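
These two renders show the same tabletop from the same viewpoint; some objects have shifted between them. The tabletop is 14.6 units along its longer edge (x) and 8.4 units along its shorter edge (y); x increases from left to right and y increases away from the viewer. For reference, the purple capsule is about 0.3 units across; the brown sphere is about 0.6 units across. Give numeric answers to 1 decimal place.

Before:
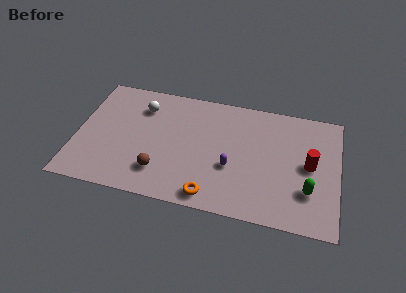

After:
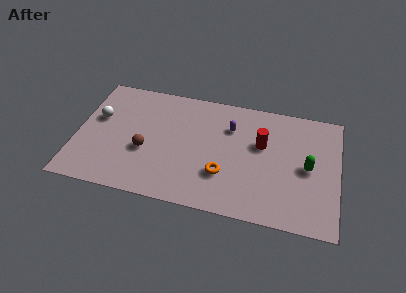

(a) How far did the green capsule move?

1.6

The green capsule was near (13.0, 2.5) before and (12.9, 4.1) after, so it travelled √(0.1² + 1.6²) ≈ 1.6 units.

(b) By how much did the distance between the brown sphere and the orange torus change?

+1.4

The distance was about 3.1 in the first image and 4.5 in the second, so they moved 1.4 units further apart.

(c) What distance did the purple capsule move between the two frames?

2.8

The purple capsule was near (8.7, 3.2) before and (8.5, 6.0) after, so it travelled √(0.2² + 2.8²) ≈ 2.8 units.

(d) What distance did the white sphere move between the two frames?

2.7

The white sphere moved from about (3.5, 6.4) to (1.1, 5.1), a distance of √(2.4² + 1.3²) ≈ 2.7.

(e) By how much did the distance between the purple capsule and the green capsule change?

+0.4

Before: roughly 4.4 units apart; after: 4.8. That's 0.4 units further apart.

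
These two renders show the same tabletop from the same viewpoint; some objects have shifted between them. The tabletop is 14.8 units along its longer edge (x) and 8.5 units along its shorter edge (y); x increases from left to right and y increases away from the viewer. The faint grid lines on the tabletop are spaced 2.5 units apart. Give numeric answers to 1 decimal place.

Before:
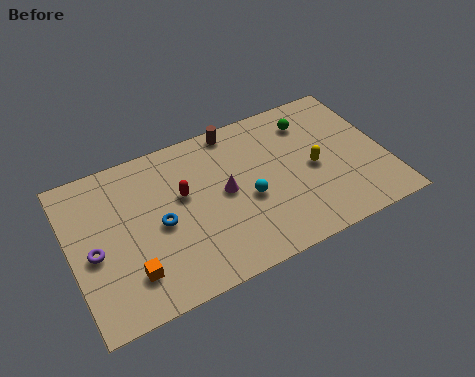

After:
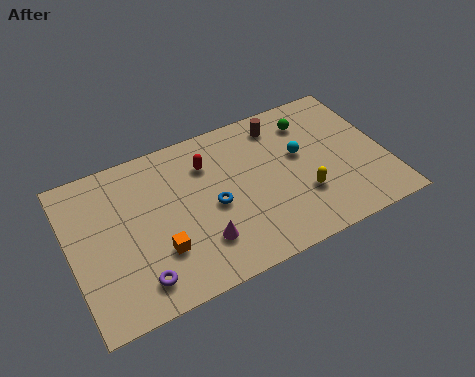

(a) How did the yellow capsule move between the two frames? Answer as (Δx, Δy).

(-0.7, -1.3)

The yellow capsule was at about (11.4, 4.0) and moved to about (10.7, 2.7).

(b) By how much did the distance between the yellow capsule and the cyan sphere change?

-0.9

They were about 3.2 units apart before and 2.3 after — 0.9 units closer together.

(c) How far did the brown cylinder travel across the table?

2.2

The brown cylinder was near (8.1, 7.7) before and (10.2, 7.1) after, so it travelled √(2.1² + 0.6²) ≈ 2.2 units.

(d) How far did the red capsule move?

1.8

From (5.3, 5.1) to (6.6, 6.3), the red capsule covered √(1.3² + 1.2²) ≈ 1.8 units.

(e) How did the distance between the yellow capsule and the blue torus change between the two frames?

-3.0

Before: roughly 7.3 units apart; after: 4.3. That's 3.0 units closer together.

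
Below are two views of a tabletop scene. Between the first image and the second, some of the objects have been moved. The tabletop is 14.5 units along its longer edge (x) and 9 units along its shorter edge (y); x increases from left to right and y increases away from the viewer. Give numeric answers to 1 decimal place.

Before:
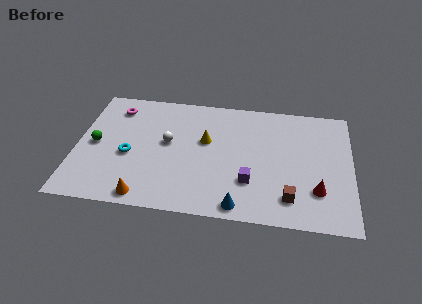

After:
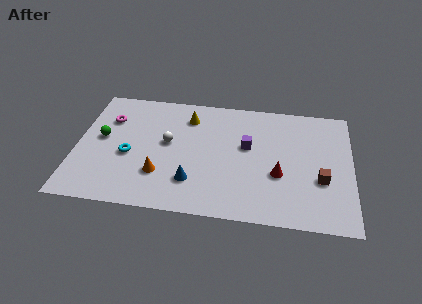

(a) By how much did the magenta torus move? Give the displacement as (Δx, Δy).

(-0.3, -0.9)

From the two frames, the magenta torus sits at roughly (1.9, 7.3) before and (1.6, 6.4) after.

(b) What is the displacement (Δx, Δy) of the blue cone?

(-2.5, 1.4)

The blue cone was at about (8.7, 0.9) and moved to about (6.2, 2.3).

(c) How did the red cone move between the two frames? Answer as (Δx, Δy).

(-2.0, 0.9)

The red cone started near (12.7, 2.5) and ended near (10.7, 3.4).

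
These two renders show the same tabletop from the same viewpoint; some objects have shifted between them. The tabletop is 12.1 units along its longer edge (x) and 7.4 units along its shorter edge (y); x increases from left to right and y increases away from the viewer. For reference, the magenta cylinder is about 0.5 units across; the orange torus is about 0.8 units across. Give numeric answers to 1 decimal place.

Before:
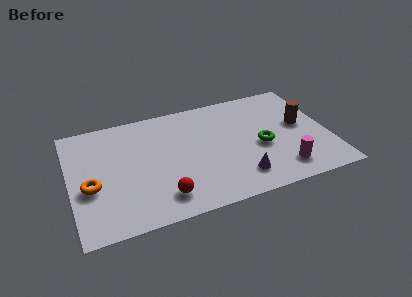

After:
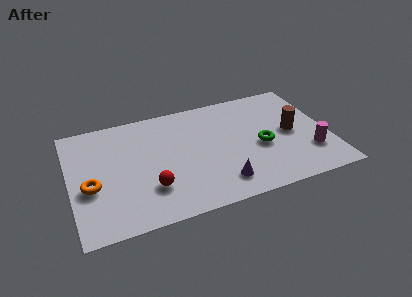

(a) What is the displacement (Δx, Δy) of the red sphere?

(-0.5, 0.7)

The red sphere started near (4.1, 1.4) and ended near (3.6, 2.1).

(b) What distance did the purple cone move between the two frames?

0.9

From (7.7, 1.5) to (6.8, 1.4), the purple cone covered √(0.9² + 0.1²) ≈ 0.9 units.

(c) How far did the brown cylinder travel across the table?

0.6

The brown cylinder moved from about (10.9, 4.1) to (10.4, 3.7), a distance of √(0.5² + 0.4²) ≈ 0.6.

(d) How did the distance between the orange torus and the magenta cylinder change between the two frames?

+1.3

They were about 8.9 units apart before and 10.2 after — 1.3 units further apart.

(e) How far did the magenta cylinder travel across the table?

1.6

The magenta cylinder was near (9.7, 1.4) before and (11.1, 2.1) after, so it travelled √(1.4² + 0.7²) ≈ 1.6 units.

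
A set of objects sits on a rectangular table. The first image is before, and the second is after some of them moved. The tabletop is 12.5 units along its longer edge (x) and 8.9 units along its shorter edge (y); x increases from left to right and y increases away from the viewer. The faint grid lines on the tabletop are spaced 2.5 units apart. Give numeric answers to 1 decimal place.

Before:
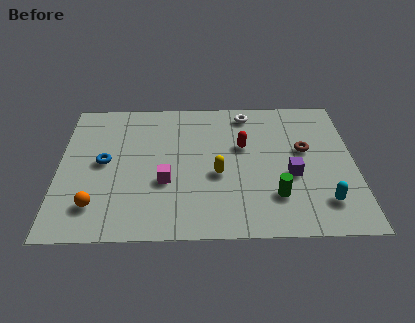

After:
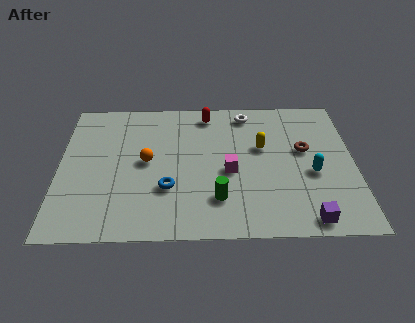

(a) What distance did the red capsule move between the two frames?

2.7

The red capsule was near (7.8, 5.5) before and (6.3, 7.7) after, so it travelled √(1.5² + 2.2²) ≈ 2.7 units.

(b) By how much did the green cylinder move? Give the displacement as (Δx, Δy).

(-2.4, -0.1)

The green cylinder started near (9.1, 2.3) and ended near (6.7, 2.2).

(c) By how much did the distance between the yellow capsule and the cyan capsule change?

-2.1

They were about 4.8 units apart before and 2.7 after — 2.1 units closer together.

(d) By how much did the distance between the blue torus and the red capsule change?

-0.9

They were about 6.0 units apart before and 5.1 after — 0.9 units closer together.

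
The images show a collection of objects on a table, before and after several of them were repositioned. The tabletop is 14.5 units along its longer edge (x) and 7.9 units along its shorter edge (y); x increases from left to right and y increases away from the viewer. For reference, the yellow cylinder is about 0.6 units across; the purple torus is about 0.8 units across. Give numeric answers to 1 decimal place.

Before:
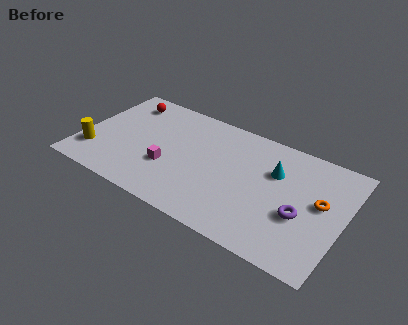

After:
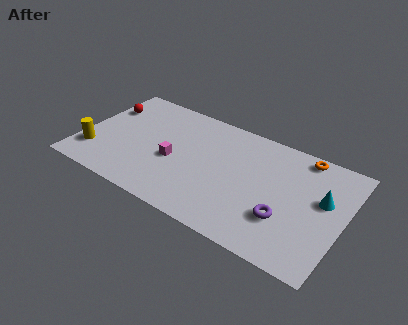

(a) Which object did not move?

the yellow cylinder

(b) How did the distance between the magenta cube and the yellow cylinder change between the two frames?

+0.3

The distance was about 4.2 in the first image and 4.5 in the second, so they moved 0.3 units further apart.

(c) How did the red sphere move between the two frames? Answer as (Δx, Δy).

(-1.0, -0.9)

The red sphere started near (1.9, 6.5) and ended near (0.9, 5.6).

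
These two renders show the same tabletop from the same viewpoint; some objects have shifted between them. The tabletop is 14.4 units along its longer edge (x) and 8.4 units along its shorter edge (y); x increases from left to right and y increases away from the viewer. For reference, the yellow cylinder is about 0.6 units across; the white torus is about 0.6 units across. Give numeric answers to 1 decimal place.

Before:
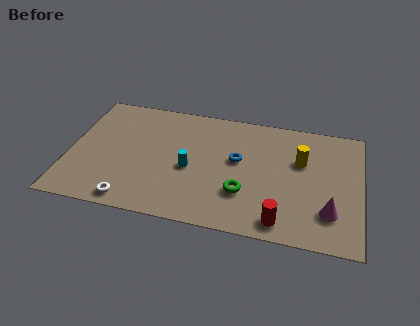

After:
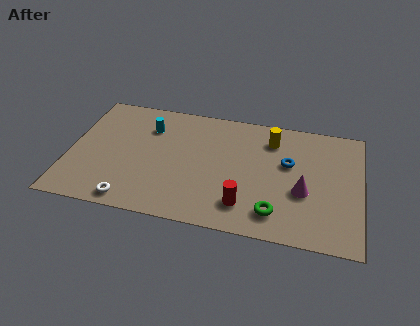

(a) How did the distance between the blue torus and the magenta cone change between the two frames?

-3.3

Before: roughly 5.3 units apart; after: 2.0. That's 3.3 units closer together.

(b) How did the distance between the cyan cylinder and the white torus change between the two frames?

+1.4

The distance was about 3.9 in the first image and 5.3 in the second, so they moved 1.4 units further apart.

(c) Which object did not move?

the white torus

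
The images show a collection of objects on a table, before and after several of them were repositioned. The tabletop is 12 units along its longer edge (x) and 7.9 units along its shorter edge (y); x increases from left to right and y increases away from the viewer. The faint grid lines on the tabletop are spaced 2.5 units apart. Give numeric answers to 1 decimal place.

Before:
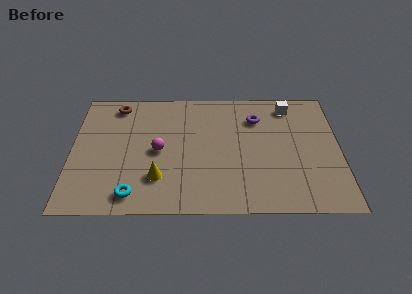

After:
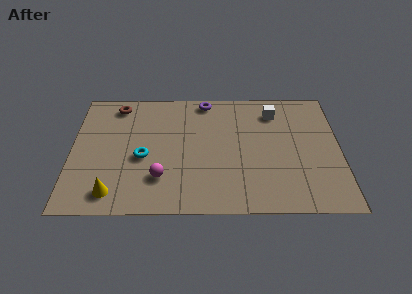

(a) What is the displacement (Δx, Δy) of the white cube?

(-0.7, -0.4)

The white cube was at about (9.8, 6.7) and moved to about (9.1, 6.3).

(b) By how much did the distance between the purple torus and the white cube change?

+1.5

Before: roughly 1.7 units apart; after: 3.2. That's 1.5 units further apart.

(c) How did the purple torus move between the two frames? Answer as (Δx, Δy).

(-2.3, 1.2)

From the two frames, the purple torus sits at roughly (8.3, 5.9) before and (6.0, 7.1) after.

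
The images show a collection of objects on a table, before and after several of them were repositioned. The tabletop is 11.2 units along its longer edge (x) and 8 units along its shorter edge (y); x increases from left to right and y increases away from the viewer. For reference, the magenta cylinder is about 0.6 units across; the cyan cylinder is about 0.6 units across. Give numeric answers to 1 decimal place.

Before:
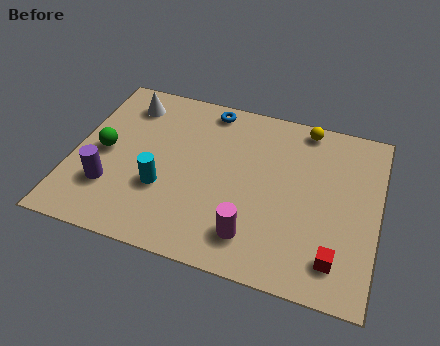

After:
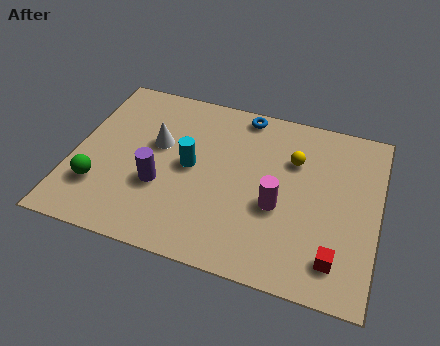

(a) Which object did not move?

the red cube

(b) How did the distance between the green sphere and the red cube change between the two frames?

-0.3

They were about 9.0 units apart before and 8.7 after — 0.3 units closer together.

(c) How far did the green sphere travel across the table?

1.7

The green sphere was near (1.1, 3.9) before and (1.1, 2.2) after, so it travelled √(0.0² + 1.7²) ≈ 1.7 units.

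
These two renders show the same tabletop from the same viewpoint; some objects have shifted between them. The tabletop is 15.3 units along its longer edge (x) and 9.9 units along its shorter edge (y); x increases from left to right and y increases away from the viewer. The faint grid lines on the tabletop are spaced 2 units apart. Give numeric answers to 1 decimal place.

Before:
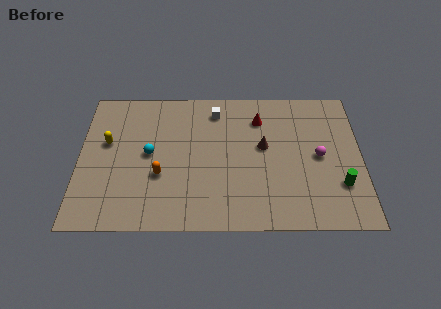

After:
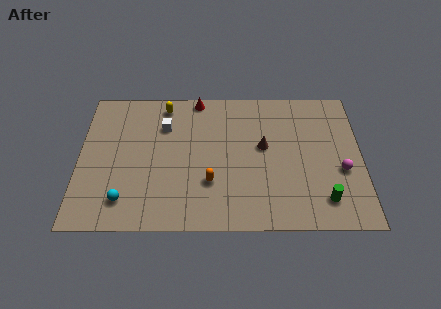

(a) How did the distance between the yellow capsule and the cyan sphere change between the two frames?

+4.6

They were about 2.4 units apart before and 7.0 after — 4.6 units further apart.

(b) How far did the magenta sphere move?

1.6

From (13.0, 4.9) to (14.2, 3.9), the magenta sphere covered √(1.2² + 1.0²) ≈ 1.6 units.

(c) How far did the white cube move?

3.0

The white cube was near (7.4, 8.2) before and (4.6, 7.1) after, so it travelled √(2.8² + 1.1²) ≈ 3.0 units.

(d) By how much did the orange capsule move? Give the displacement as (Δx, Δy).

(2.7, -0.5)

The orange capsule was at about (4.4, 3.6) and moved to about (7.1, 3.1).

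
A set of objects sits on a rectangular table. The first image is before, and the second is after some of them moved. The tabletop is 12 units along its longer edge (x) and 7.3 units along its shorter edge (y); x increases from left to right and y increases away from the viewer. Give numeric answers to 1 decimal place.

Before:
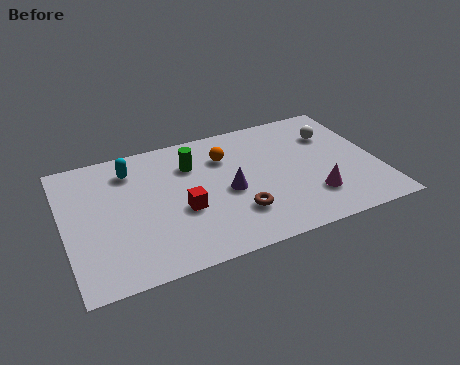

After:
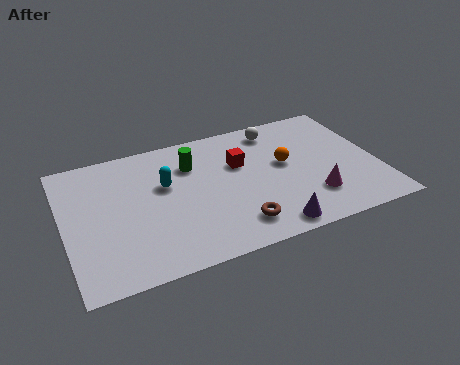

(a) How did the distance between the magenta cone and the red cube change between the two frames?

-1.2

Before: roughly 5.0 units apart; after: 3.8. That's 1.2 units closer together.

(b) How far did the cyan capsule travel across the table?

1.8

The cyan capsule was near (2.7, 5.8) before and (3.9, 4.5) after, so it travelled √(1.2² + 1.3²) ≈ 1.8 units.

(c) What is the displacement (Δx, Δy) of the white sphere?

(-2.1, 1.0)

The white sphere started near (10.5, 5.2) and ended near (8.4, 6.2).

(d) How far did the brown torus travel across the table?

0.6

The brown torus was near (6.4, 2.0) before and (6.3, 1.4) after, so it travelled √(0.1² + 0.6²) ≈ 0.6 units.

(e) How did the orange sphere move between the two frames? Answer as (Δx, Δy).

(2.2, -1.2)

The orange sphere was at about (6.3, 5.3) and moved to about (8.5, 4.1).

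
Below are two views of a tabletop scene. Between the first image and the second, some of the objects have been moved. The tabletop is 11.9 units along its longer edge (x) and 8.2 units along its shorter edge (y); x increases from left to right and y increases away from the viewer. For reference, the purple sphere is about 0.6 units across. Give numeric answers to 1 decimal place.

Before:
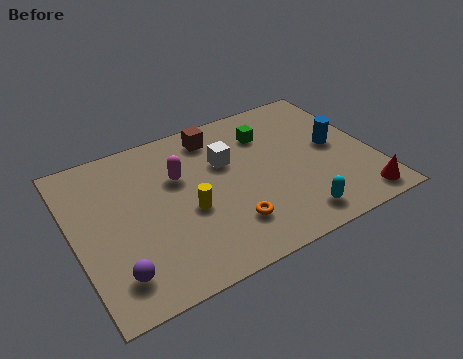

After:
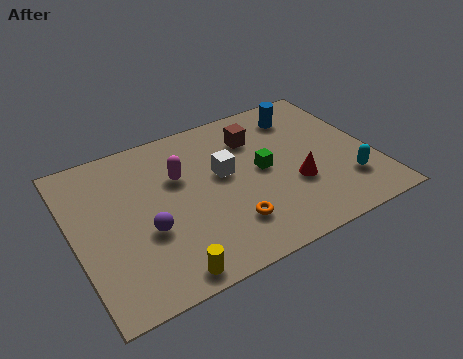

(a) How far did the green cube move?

2.0

The green cube was near (8.0, 6.1) before and (7.5, 4.2) after, so it travelled √(0.5² + 1.9²) ≈ 2.0 units.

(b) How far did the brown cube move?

1.7

The brown cube was near (6.0, 6.9) before and (7.5, 6.1) after, so it travelled √(1.5² + 0.8²) ≈ 1.7 units.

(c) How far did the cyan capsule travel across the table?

2.5

From (8.3, 1.2) to (10.6, 2.1), the cyan capsule covered √(2.3² + 0.9²) ≈ 2.5 units.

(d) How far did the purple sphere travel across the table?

2.1

From (1.3, 1.6) to (2.7, 3.1), the purple sphere covered √(1.4² + 1.5²) ≈ 2.1 units.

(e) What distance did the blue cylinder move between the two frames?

2.5

The blue cylinder was near (10.5, 4.3) before and (9.5, 6.6) after, so it travelled √(1.0² + 2.3²) ≈ 2.5 units.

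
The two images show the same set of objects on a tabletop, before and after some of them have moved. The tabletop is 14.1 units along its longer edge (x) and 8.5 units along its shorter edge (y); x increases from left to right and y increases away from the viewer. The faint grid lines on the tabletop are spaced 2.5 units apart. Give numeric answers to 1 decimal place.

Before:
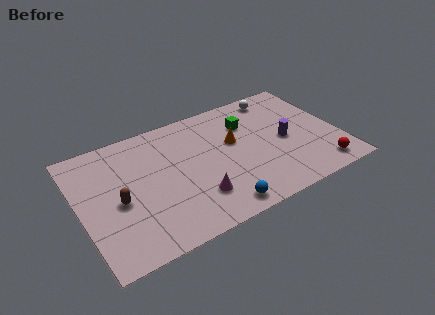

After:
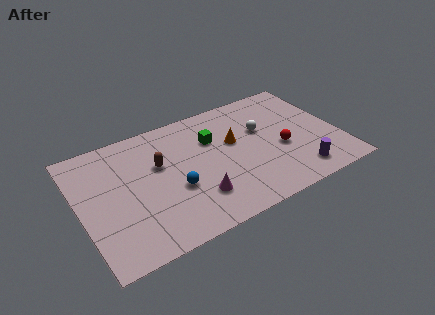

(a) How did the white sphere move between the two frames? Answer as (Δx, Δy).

(-1.2, -2.1)

From the two frames, the white sphere sits at roughly (11.3, 7.4) before and (10.1, 5.3) after.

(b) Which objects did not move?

the magenta cone and the orange cone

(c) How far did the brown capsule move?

2.8

The brown capsule moved from about (2.0, 3.8) to (4.4, 5.3), a distance of √(2.4² + 1.5²) ≈ 2.8.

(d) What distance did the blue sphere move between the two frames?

3.0

The blue sphere moved from about (7.0, 1.0) to (5.0, 3.3), a distance of √(2.0² + 2.3²) ≈ 3.0.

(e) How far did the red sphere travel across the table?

2.9

The red sphere was near (12.7, 1.2) before and (10.9, 3.5) after, so it travelled √(1.8² + 2.3²) ≈ 2.9 units.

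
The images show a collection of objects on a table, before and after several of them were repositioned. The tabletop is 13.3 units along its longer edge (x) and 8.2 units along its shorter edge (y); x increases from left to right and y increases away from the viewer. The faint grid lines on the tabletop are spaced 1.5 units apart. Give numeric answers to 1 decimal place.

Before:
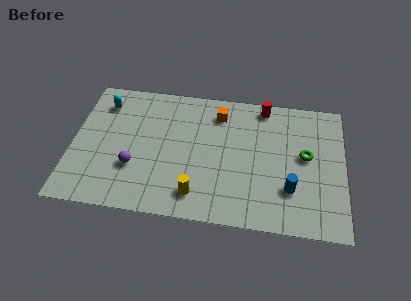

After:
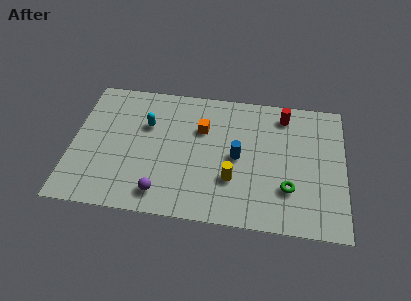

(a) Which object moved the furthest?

the blue cylinder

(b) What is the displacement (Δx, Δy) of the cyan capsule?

(2.2, -1.1)

The cyan capsule started near (1.4, 6.5) and ended near (3.6, 5.4).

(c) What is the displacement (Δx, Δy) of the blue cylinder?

(-2.6, 1.6)

From the two frames, the blue cylinder sits at roughly (10.7, 2.4) before and (8.1, 4.0) after.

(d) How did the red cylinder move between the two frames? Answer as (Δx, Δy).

(1.0, -0.4)

From the two frames, the red cylinder sits at roughly (9.3, 7.3) before and (10.3, 6.9) after.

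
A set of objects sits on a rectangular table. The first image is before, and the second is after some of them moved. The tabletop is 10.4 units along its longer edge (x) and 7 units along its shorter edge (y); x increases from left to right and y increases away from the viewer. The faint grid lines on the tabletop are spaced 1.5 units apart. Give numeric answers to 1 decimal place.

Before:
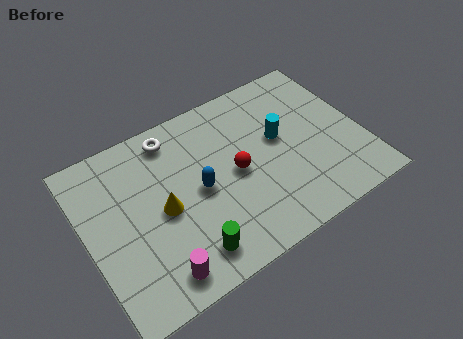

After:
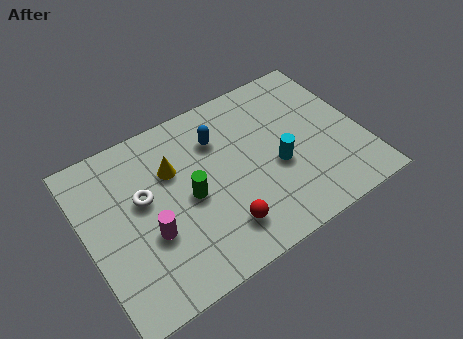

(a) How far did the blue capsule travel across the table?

2.0

The blue capsule was near (4.2, 3.4) before and (5.2, 5.1) after, so it travelled √(1.0² + 1.7²) ≈ 2.0 units.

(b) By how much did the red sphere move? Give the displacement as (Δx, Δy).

(-0.9, -1.9)

From the two frames, the red sphere sits at roughly (5.6, 3.4) before and (4.7, 1.5) after.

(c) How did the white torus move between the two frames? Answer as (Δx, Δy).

(-1.4, -1.9)

The white torus started near (3.6, 6.0) and ended near (2.2, 4.1).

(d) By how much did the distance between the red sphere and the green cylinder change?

-1.1

The distance was about 3.1 in the first image and 2.0 in the second, so they moved 1.1 units closer together.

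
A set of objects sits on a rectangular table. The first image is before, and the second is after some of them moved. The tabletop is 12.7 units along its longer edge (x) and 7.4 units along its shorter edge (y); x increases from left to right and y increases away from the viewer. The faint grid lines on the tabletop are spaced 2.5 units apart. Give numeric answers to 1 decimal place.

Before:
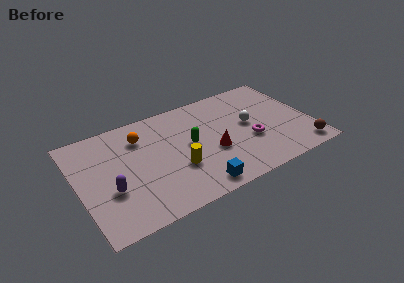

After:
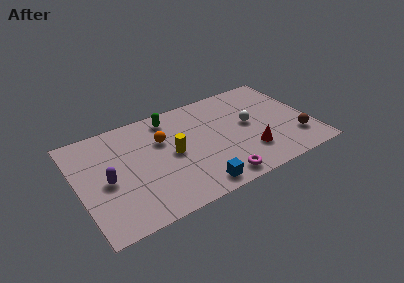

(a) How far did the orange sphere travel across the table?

1.3

The orange sphere was near (3.6, 5.6) before and (4.7, 4.9) after, so it travelled √(1.1² + 0.7²) ≈ 1.3 units.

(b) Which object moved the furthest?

the magenta torus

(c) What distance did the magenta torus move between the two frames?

2.8

The magenta torus was near (9.3, 2.8) before and (7.2, 0.9) after, so it travelled √(2.1² + 1.9²) ≈ 2.8 units.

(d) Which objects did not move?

the blue cube and the white sphere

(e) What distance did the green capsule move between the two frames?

2.5

The green capsule moved from about (6.1, 3.9) to (5.3, 6.3), a distance of √(0.8² + 2.4²) ≈ 2.5.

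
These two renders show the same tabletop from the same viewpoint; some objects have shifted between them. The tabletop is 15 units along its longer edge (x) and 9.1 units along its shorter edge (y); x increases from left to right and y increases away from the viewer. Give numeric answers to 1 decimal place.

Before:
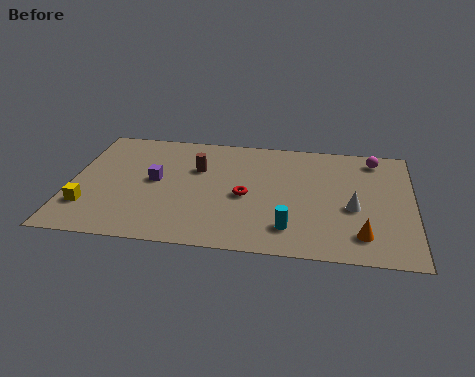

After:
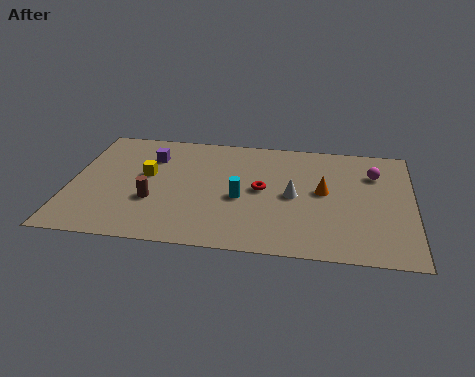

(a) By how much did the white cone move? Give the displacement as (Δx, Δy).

(-2.6, 0.6)

From the two frames, the white cone sits at roughly (12.4, 3.8) before and (9.8, 4.4) after.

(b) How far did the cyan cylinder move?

3.0

The cyan cylinder moved from about (9.7, 1.9) to (7.5, 3.9), a distance of √(2.2² + 2.0²) ≈ 3.0.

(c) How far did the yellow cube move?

3.7

The yellow cube was near (0.9, 2.4) before and (3.3, 5.2) after, so it travelled √(2.4² + 2.8²) ≈ 3.7 units.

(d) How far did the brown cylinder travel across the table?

3.3

The brown cylinder moved from about (5.5, 6.0) to (3.7, 3.2), a distance of √(1.8² + 2.8²) ≈ 3.3.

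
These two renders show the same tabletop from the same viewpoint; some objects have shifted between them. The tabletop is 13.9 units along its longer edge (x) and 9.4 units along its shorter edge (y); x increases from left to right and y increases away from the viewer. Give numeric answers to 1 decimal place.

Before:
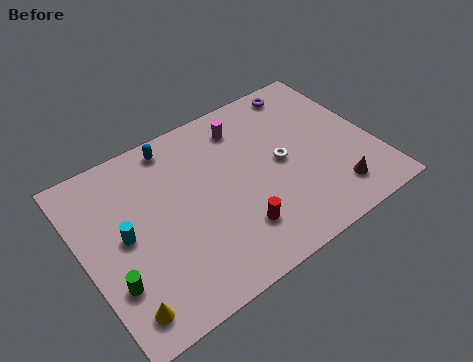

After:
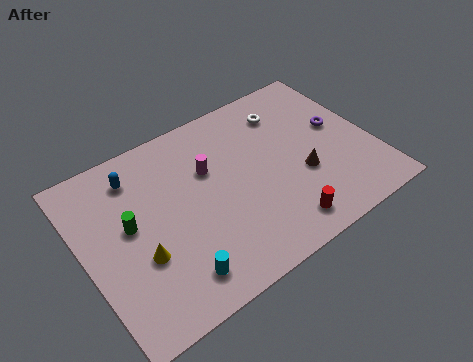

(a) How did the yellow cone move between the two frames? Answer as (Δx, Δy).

(1.2, 2.0)

The yellow cone started near (1.2, 1.4) and ended near (2.4, 3.4).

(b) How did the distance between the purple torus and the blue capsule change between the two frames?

+3.4

The distance was about 6.5 in the first image and 9.9 in the second, so they moved 3.4 units further apart.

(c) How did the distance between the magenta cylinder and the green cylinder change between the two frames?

-4.6

Before: roughly 8.7 units apart; after: 4.1. That's 4.6 units closer together.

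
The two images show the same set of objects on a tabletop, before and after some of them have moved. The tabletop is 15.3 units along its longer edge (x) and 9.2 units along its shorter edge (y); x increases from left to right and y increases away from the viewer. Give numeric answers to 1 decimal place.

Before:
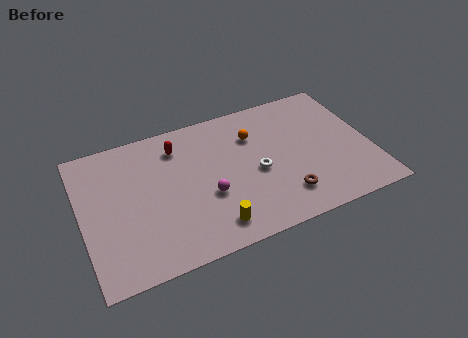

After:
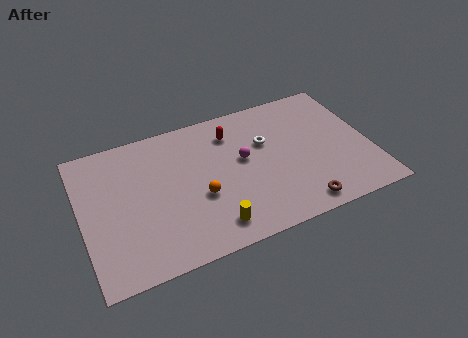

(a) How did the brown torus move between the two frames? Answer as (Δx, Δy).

(0.7, -0.9)

The brown torus was at about (10.4, 2.0) and moved to about (11.1, 1.1).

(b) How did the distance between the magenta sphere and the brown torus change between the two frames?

+0.6

They were about 4.2 units apart before and 4.8 after — 0.6 units further apart.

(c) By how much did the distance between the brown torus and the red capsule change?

-0.6

The distance was about 7.4 in the first image and 6.8 in the second, so they moved 0.6 units closer together.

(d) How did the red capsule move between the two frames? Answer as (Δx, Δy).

(2.9, -0.1)

From the two frames, the red capsule sits at roughly (5.3, 7.3) before and (8.2, 7.2) after.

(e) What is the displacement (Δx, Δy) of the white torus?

(0.7, 1.8)

The white torus was at about (9.2, 4.1) and moved to about (9.9, 5.9).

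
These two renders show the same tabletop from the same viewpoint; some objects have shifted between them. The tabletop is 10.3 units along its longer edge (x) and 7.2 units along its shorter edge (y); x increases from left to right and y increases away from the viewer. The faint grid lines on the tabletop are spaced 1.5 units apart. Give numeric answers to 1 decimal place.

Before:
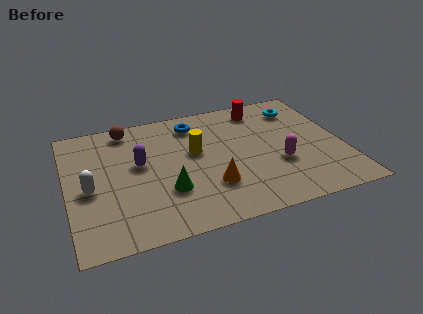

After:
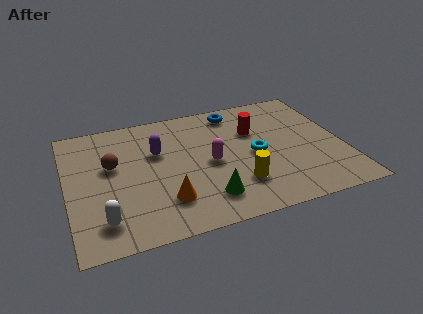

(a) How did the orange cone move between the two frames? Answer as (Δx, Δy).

(-1.7, -0.3)

The orange cone started near (5.2, 2.1) and ended near (3.5, 1.8).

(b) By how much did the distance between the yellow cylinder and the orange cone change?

+0.6

They were about 2.1 units apart before and 2.7 after — 0.6 units further apart.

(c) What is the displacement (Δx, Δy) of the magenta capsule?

(-2.5, 0.8)

The magenta capsule was at about (7.8, 2.6) and moved to about (5.3, 3.4).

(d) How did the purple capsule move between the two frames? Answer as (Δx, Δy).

(0.7, 0.5)

From the two frames, the purple capsule sits at roughly (2.7, 4.1) before and (3.4, 4.6) after.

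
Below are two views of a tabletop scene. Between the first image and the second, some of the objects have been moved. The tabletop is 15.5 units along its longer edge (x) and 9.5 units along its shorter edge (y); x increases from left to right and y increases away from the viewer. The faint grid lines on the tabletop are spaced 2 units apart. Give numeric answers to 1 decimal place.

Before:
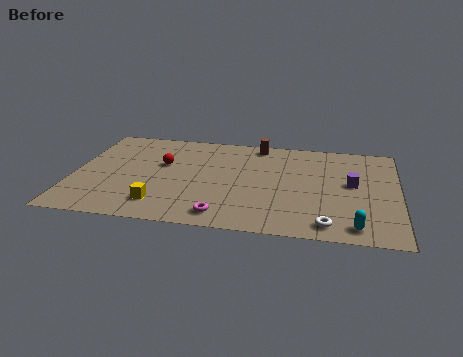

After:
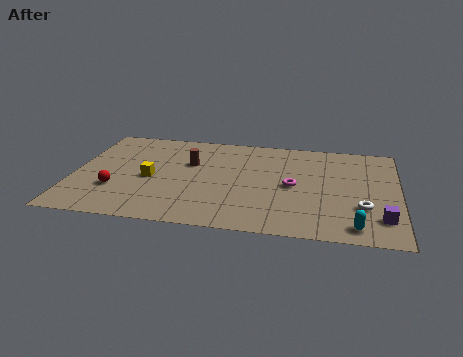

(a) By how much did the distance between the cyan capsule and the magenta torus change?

-1.7

They were about 6.2 units apart before and 4.5 after — 1.7 units closer together.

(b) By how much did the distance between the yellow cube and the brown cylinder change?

-5.4

Before: roughly 7.9 units apart; after: 2.5. That's 5.4 units closer together.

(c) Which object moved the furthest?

the magenta torus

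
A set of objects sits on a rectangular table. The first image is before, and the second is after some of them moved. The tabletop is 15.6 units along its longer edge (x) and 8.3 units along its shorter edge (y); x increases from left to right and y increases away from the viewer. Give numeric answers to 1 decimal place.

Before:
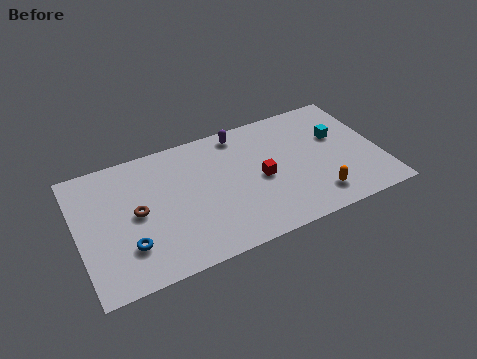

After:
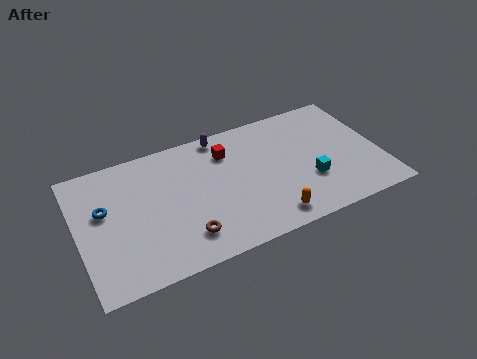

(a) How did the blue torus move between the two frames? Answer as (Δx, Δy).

(-1.0, 2.7)

The blue torus was at about (2.4, 2.3) and moved to about (1.4, 5.0).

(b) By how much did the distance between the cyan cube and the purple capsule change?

+0.9

Before: roughly 5.3 units apart; after: 6.2. That's 0.9 units further apart.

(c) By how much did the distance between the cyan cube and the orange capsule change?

-1.1

The distance was about 3.9 in the first image and 2.8 in the second, so they moved 1.1 units closer together.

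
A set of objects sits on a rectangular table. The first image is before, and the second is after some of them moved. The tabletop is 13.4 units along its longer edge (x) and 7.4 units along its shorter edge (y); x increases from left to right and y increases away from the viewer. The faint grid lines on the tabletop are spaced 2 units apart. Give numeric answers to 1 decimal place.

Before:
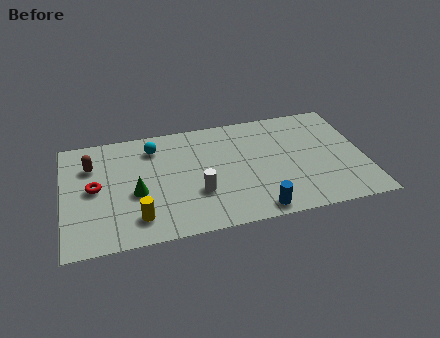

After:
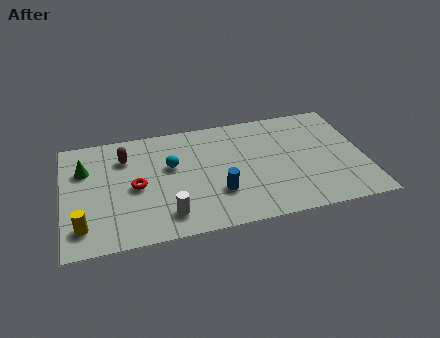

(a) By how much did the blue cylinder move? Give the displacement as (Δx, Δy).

(-1.6, 1.5)

The blue cylinder was at about (8.4, 0.8) and moved to about (6.8, 2.3).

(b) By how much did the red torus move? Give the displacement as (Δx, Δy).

(1.8, -0.3)

The red torus started near (1.4, 3.8) and ended near (3.2, 3.5).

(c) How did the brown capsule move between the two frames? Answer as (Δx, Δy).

(1.5, 0.2)

The brown capsule was at about (1.3, 5.3) and moved to about (2.8, 5.5).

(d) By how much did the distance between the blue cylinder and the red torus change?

-3.8

The distance was about 7.6 in the first image and 3.8 in the second, so they moved 3.8 units closer together.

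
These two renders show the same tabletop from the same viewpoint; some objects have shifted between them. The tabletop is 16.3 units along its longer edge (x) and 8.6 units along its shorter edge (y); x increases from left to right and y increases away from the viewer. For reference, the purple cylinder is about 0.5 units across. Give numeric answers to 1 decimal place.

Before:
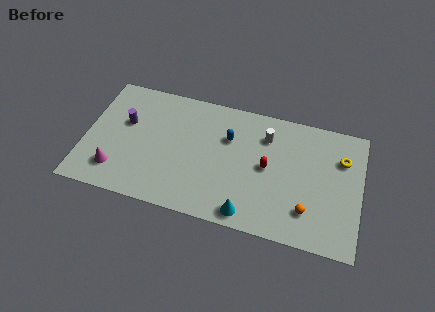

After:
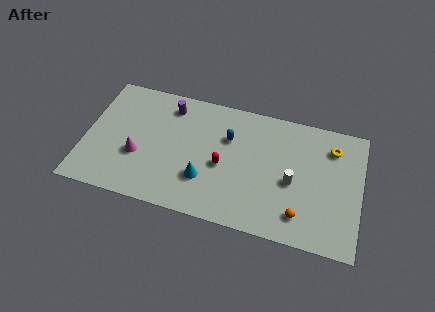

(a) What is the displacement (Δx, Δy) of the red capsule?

(-2.6, -0.6)

The red capsule started near (10.8, 4.4) and ended near (8.2, 3.8).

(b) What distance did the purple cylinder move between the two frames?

3.1

The purple cylinder was near (2.3, 5.3) before and (4.8, 7.1) after, so it travelled √(2.5² + 1.8²) ≈ 3.1 units.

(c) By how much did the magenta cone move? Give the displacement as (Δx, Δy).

(1.2, 1.3)

The magenta cone started near (2.0, 1.9) and ended near (3.2, 3.2).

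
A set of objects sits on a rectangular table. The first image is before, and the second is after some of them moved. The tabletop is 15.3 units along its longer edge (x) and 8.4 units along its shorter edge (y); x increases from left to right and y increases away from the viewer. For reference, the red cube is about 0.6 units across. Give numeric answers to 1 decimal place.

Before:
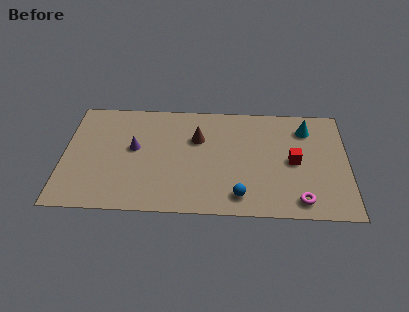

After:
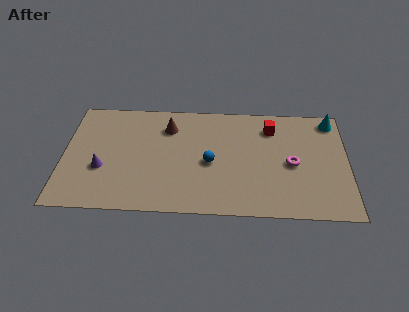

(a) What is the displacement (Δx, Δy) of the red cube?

(-1.2, 2.5)

The red cube was at about (12.4, 4.1) and moved to about (11.2, 6.6).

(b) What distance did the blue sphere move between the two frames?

2.9

The blue sphere moved from about (9.5, 1.4) to (7.9, 3.8), a distance of √(1.6² + 2.4²) ≈ 2.9.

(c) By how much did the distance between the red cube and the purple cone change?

+1.1

They were about 8.6 units apart before and 9.7 after — 1.1 units further apart.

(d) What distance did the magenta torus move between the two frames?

2.7

From (12.7, 1.2) to (12.3, 3.9), the magenta torus covered √(0.4² + 2.7²) ≈ 2.7 units.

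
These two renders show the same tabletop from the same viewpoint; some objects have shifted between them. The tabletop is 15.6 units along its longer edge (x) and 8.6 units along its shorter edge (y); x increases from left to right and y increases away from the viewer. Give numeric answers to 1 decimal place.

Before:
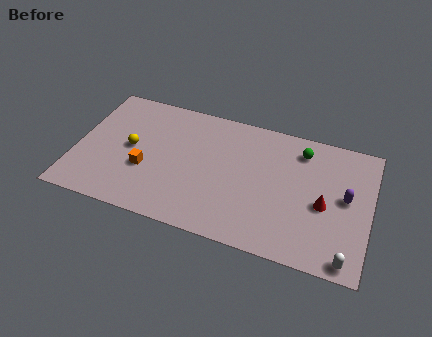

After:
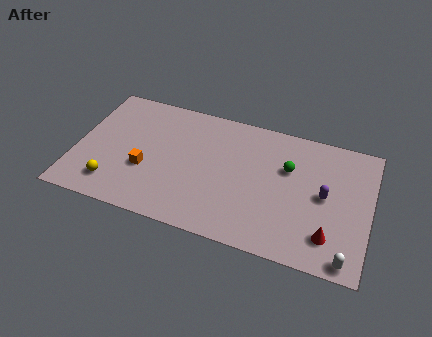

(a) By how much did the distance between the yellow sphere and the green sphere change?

+0.5

They were about 9.3 units apart before and 9.8 after — 0.5 units further apart.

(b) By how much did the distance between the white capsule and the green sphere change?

-0.9

They were about 6.8 units apart before and 5.9 after — 0.9 units closer together.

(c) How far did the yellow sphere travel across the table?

2.8

The yellow sphere was near (2.9, 4.4) before and (2.2, 1.7) after, so it travelled √(0.7² + 2.7²) ≈ 2.8 units.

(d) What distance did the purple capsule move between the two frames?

1.1

The purple capsule was near (14.3, 4.6) before and (13.2, 4.4) after, so it travelled √(1.1² + 0.2²) ≈ 1.1 units.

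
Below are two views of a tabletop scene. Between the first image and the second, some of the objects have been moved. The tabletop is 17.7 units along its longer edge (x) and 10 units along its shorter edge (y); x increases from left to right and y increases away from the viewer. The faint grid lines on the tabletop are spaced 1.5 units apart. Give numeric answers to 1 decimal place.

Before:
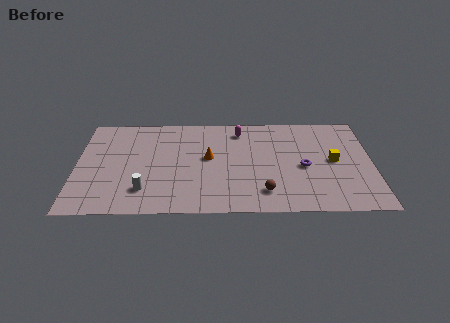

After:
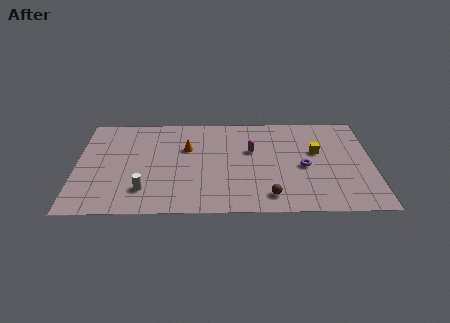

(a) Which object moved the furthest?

the magenta capsule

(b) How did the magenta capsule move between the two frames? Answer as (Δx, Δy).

(0.7, -2.1)

The magenta capsule started near (9.8, 8.3) and ended near (10.5, 6.2).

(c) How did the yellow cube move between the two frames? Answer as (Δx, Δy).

(-1.0, 0.9)

From the two frames, the yellow cube sits at roughly (15.4, 5.1) before and (14.4, 6.0) after.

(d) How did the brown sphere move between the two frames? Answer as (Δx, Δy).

(0.3, -0.4)

From the two frames, the brown sphere sits at roughly (11.2, 2.0) before and (11.5, 1.6) after.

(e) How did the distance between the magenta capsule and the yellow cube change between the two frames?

-2.5

Before: roughly 6.4 units apart; after: 3.9. That's 2.5 units closer together.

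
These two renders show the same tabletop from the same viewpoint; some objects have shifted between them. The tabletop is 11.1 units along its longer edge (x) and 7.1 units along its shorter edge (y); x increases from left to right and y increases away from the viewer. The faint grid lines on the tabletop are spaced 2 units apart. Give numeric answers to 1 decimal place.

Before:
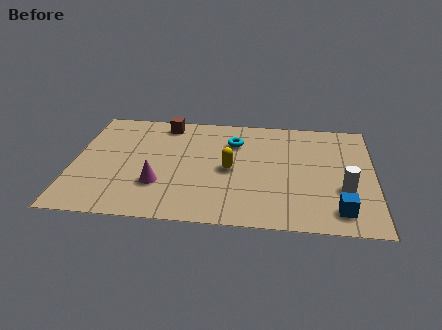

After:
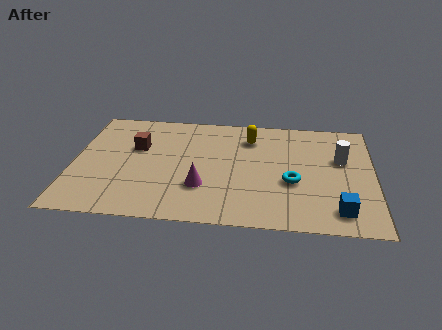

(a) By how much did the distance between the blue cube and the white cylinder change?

+1.9

The distance was about 1.3 in the first image and 3.2 in the second, so they moved 1.9 units further apart.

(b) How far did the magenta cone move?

1.6

The magenta cone was near (3.2, 2.2) before and (4.8, 2.2) after, so it travelled √(1.6² + 0.0²) ≈ 1.6 units.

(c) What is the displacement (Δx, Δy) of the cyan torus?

(2.2, -2.4)

The cyan torus started near (5.9, 5.2) and ended near (8.1, 2.8).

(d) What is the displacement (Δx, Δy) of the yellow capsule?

(0.7, 2.1)

The yellow capsule started near (5.8, 3.4) and ended near (6.5, 5.5).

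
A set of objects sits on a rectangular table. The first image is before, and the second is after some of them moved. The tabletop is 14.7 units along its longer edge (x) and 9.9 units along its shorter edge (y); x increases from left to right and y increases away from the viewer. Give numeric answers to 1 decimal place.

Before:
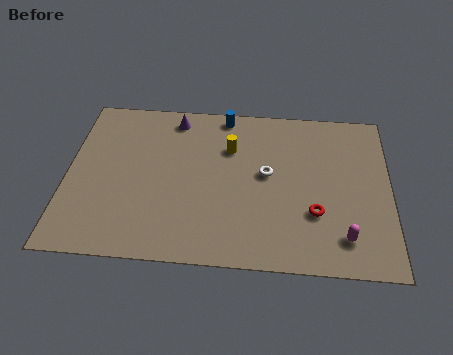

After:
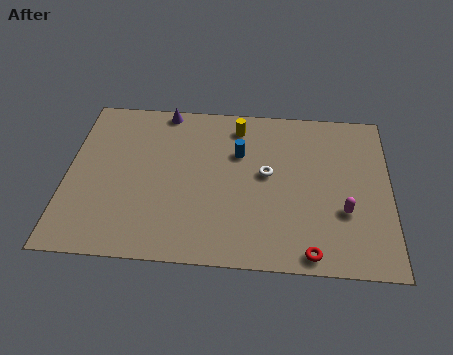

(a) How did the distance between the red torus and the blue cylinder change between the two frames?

-0.6

Before: roughly 7.2 units apart; after: 6.6. That's 0.6 units closer together.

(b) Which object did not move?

the white torus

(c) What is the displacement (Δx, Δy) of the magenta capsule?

(0.0, 1.5)

The magenta capsule started near (12.6, 1.9) and ended near (12.6, 3.4).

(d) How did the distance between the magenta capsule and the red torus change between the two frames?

+1.1

Before: roughly 1.8 units apart; after: 2.9. That's 1.1 units further apart.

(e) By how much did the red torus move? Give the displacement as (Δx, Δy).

(-0.2, -2.3)

The red torus was at about (11.3, 3.2) and moved to about (11.1, 0.9).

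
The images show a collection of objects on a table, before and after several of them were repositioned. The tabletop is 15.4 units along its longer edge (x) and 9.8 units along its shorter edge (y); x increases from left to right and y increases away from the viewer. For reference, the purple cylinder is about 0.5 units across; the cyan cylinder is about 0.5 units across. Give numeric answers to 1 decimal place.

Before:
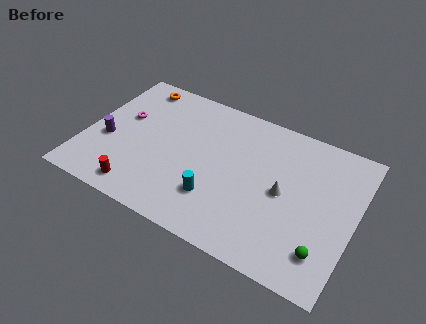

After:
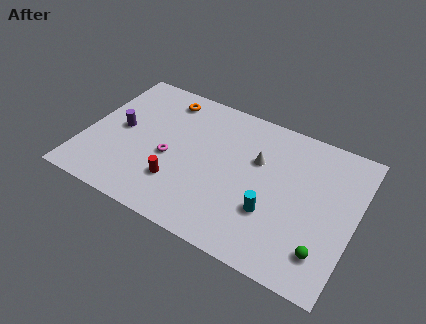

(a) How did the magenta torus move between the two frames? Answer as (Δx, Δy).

(3.0, -1.7)

From the two frames, the magenta torus sits at roughly (1.9, 5.9) before and (4.9, 4.2) after.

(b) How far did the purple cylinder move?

1.3

From (1.3, 3.9) to (1.9, 5.0), the purple cylinder covered √(0.6² + 1.1²) ≈ 1.3 units.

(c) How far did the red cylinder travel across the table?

2.4

The red cylinder was near (3.6, 1.3) before and (5.6, 2.7) after, so it travelled √(2.0² + 1.4²) ≈ 2.4 units.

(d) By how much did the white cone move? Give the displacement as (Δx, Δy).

(-1.7, 1.5)

From the two frames, the white cone sits at roughly (11.4, 4.8) before and (9.7, 6.3) after.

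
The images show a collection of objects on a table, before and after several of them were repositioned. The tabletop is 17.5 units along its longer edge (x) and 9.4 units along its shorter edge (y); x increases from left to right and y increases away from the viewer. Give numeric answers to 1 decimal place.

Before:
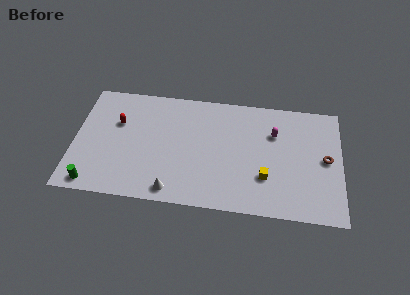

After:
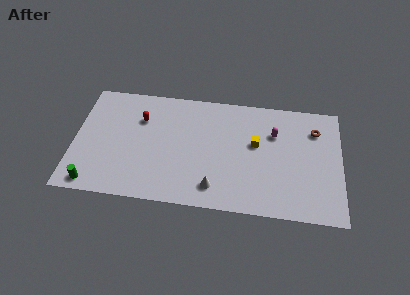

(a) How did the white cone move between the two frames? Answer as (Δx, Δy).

(2.7, 0.6)

The white cone was at about (6.6, 1.1) and moved to about (9.3, 1.7).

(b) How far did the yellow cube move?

2.7

From (12.6, 2.9) to (11.9, 5.5), the yellow cube covered √(0.7² + 2.6²) ≈ 2.7 units.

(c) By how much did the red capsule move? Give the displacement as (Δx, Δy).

(1.5, 0.5)

The red capsule started near (2.8, 6.1) and ended near (4.3, 6.6).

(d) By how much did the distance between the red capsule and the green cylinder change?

+1.0

Before: roughly 5.3 units apart; after: 6.3. That's 1.0 units further apart.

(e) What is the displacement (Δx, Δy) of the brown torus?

(-0.7, 2.3)

From the two frames, the brown torus sits at roughly (16.5, 4.8) before and (15.8, 7.1) after.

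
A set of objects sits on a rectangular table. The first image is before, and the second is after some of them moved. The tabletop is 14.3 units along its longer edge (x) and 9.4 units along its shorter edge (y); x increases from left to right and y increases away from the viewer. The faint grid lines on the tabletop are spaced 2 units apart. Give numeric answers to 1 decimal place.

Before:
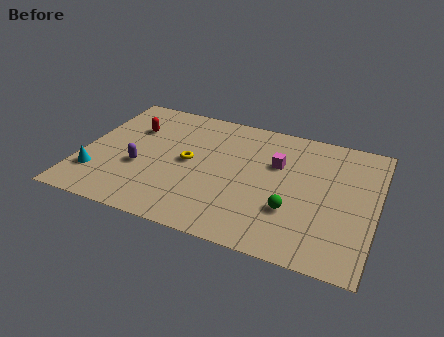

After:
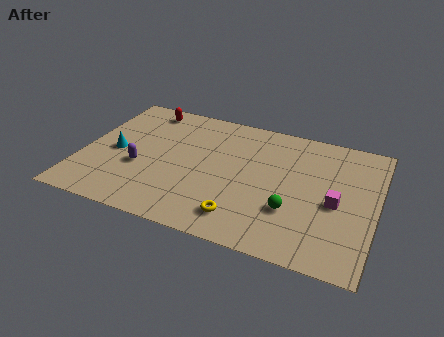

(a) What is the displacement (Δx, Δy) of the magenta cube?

(3.0, -1.9)

The magenta cube was at about (9.4, 6.1) and moved to about (12.4, 4.2).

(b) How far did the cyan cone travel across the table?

2.1

The cyan cone moved from about (0.9, 2.4) to (1.6, 4.4), a distance of √(0.7² + 2.0²) ≈ 2.1.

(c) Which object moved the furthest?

the yellow torus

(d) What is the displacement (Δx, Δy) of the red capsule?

(0.4, 1.7)

From the two frames, the red capsule sits at roughly (2.2, 6.5) before and (2.6, 8.2) after.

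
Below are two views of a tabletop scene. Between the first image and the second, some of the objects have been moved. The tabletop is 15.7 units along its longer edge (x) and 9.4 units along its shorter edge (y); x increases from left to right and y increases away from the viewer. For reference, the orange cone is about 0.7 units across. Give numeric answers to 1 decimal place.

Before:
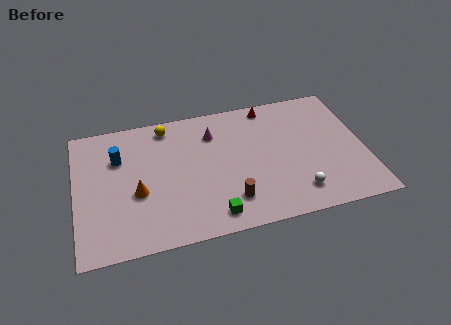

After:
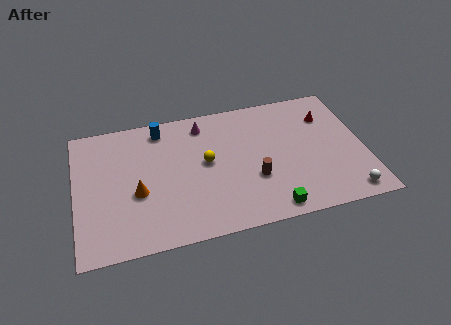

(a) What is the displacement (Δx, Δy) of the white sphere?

(2.7, -0.7)

The white sphere was at about (11.8, 1.8) and moved to about (14.5, 1.1).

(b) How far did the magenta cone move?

0.9

The magenta cone was near (7.6, 7.1) before and (7.1, 7.9) after, so it travelled √(0.5² + 0.8²) ≈ 0.9 units.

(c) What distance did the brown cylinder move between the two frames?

1.8

From (8.2, 2.1) to (9.6, 3.3), the brown cylinder covered √(1.4² + 1.2²) ≈ 1.8 units.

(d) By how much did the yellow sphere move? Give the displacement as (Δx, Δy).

(2.0, -3.1)

From the two frames, the yellow sphere sits at roughly (5.1, 8.2) before and (7.1, 5.1) after.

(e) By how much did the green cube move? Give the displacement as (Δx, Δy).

(3.1, -0.3)

The green cube was at about (7.2, 1.3) and moved to about (10.3, 1.0).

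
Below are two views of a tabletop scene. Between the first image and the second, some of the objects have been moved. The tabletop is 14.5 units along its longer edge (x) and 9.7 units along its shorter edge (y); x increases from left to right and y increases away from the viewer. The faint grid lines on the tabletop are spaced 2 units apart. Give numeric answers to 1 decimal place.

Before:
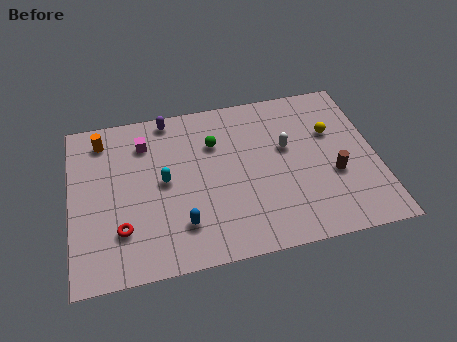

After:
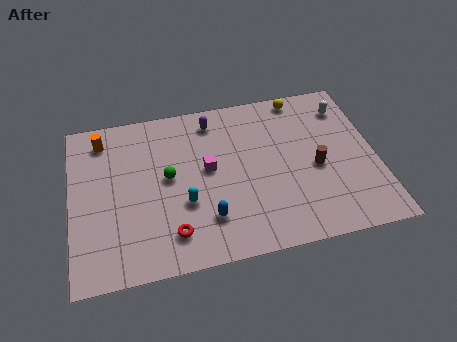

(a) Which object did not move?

the orange cylinder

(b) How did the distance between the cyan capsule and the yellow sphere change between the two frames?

-0.3

Before: roughly 8.2 units apart; after: 7.9. That's 0.3 units closer together.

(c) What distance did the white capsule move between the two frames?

3.6

From (10.3, 5.8) to (13.3, 7.7), the white capsule covered √(3.0² + 1.9²) ≈ 3.6 units.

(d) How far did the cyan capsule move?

1.7

From (4.4, 5.0) to (5.3, 3.5), the cyan capsule covered √(0.9² + 1.5²) ≈ 1.7 units.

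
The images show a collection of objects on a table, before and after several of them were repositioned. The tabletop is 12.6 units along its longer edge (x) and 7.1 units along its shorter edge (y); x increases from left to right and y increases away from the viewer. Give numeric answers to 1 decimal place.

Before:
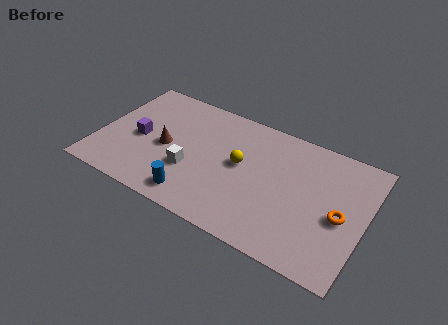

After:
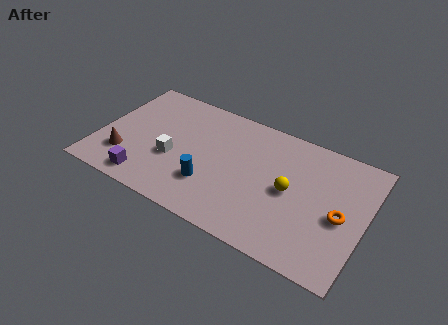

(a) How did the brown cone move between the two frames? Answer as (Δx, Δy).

(-1.8, -1.4)

The brown cone was at about (3.2, 3.3) and moved to about (1.4, 1.9).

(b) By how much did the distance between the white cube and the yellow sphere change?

+2.9

The distance was about 2.6 in the first image and 5.5 in the second, so they moved 2.9 units further apart.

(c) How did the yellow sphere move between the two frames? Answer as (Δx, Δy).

(2.4, -0.4)

The yellow sphere started near (6.7, 3.9) and ended near (9.1, 3.5).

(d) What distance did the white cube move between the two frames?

0.9

From (4.5, 2.5) to (3.6, 2.8), the white cube covered √(0.9² + 0.3²) ≈ 0.9 units.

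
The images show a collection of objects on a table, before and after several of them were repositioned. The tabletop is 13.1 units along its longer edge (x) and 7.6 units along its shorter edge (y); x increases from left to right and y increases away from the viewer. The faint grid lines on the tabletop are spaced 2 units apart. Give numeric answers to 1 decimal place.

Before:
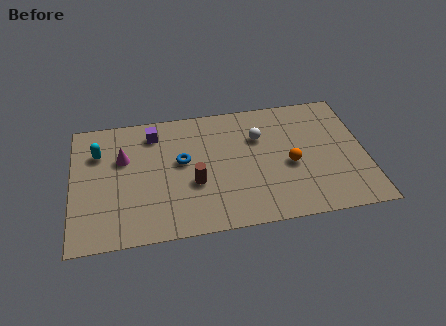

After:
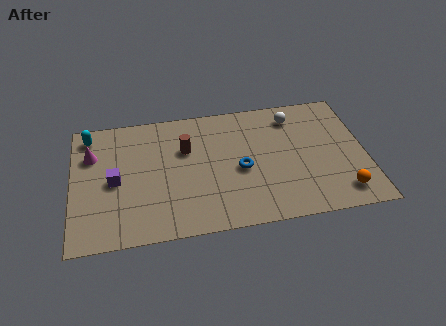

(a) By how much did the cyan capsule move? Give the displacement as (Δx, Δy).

(-0.4, 1.1)

The cyan capsule was at about (1.2, 5.4) and moved to about (0.8, 6.5).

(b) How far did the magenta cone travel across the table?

1.5

The magenta cone moved from about (2.3, 4.9) to (0.9, 5.3), a distance of √(1.4² + 0.4²) ≈ 1.5.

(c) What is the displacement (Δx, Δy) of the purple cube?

(-1.8, -2.6)

From the two frames, the purple cube sits at roughly (3.7, 6.2) before and (1.9, 3.6) after.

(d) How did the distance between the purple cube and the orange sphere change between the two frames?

+3.6

Before: roughly 6.7 units apart; after: 10.3. That's 3.6 units further apart.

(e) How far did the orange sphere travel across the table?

3.0

The orange sphere moved from about (9.7, 3.3) to (11.9, 1.3), a distance of √(2.2² + 2.0²) ≈ 3.0.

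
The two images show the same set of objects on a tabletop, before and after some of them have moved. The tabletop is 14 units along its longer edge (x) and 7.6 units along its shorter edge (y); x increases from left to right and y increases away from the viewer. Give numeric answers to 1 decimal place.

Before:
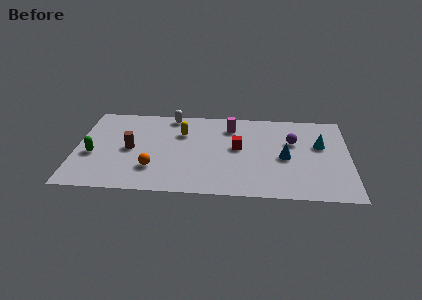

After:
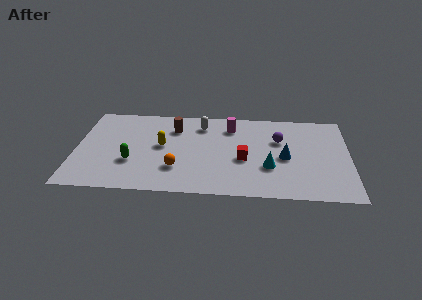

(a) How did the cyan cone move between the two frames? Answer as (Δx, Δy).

(-2.6, -2.1)

From the two frames, the cyan cone sits at roughly (12.5, 4.7) before and (9.9, 2.6) after.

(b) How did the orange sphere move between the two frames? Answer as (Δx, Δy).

(1.2, 0.1)

From the two frames, the orange sphere sits at roughly (4.0, 2.1) before and (5.2, 2.2) after.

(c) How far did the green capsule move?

2.1

From (0.9, 3.1) to (2.9, 2.6), the green capsule covered √(2.0² + 0.5²) ≈ 2.1 units.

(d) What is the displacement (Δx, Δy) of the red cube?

(0.3, -1.0)

The red cube started near (8.3, 4.2) and ended near (8.6, 3.2).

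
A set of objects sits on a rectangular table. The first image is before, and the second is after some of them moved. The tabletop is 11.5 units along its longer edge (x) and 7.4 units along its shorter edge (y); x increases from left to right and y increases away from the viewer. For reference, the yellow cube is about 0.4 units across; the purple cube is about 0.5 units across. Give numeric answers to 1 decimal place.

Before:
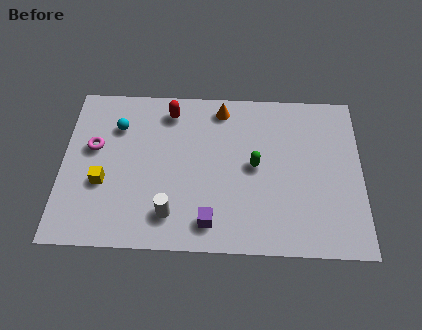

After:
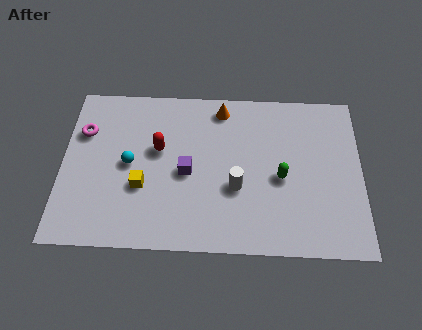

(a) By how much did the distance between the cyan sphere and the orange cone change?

+0.3

They were about 4.1 units apart before and 4.4 after — 0.3 units further apart.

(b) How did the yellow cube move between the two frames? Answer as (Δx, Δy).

(1.5, -0.1)

From the two frames, the yellow cube sits at roughly (1.6, 2.8) before and (3.1, 2.7) after.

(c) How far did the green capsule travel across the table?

1.1

From (7.4, 3.8) to (8.4, 3.3), the green capsule covered √(1.0² + 0.5²) ≈ 1.1 units.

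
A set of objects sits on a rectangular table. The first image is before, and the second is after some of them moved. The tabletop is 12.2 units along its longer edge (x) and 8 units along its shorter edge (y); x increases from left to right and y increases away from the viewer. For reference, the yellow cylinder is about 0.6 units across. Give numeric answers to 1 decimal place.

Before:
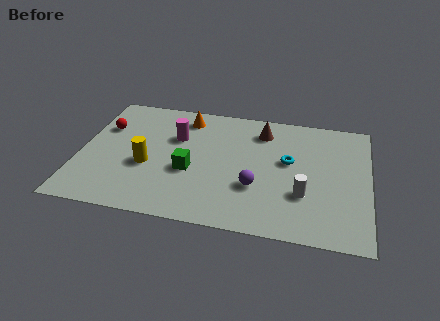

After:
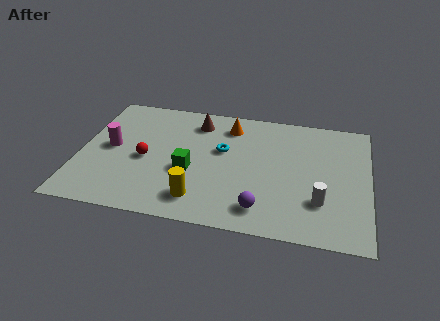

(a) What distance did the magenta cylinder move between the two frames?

3.0

From (4.0, 5.3) to (1.3, 4.1), the magenta cylinder covered √(2.7² + 1.2²) ≈ 3.0 units.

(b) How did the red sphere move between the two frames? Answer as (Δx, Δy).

(1.9, -1.8)

The red sphere started near (0.9, 5.4) and ended near (2.8, 3.6).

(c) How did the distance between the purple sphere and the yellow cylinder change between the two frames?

-2.0

They were about 4.6 units apart before and 2.6 after — 2.0 units closer together.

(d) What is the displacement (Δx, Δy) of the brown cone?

(-2.8, 0.1)

The brown cone started near (7.6, 6.4) and ended near (4.8, 6.5).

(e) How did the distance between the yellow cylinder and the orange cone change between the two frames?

+1.3

The distance was about 3.8 in the first image and 5.1 in the second, so they moved 1.3 units further apart.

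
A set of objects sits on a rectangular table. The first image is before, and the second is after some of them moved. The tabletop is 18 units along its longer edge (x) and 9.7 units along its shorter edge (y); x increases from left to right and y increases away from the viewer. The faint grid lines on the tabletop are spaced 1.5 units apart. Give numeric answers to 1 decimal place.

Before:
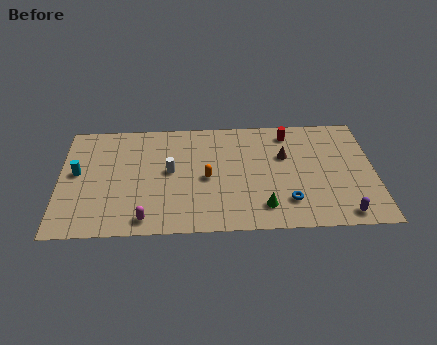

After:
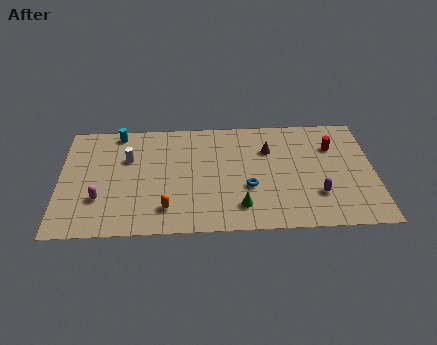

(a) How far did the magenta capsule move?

3.2

The magenta capsule was near (4.9, 1.2) before and (2.3, 3.0) after, so it travelled √(2.6² + 1.8²) ≈ 3.2 units.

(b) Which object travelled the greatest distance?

the cyan cylinder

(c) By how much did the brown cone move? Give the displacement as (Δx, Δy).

(-0.9, 0.6)

From the two frames, the brown cone sits at roughly (12.9, 6.2) before and (12.0, 6.8) after.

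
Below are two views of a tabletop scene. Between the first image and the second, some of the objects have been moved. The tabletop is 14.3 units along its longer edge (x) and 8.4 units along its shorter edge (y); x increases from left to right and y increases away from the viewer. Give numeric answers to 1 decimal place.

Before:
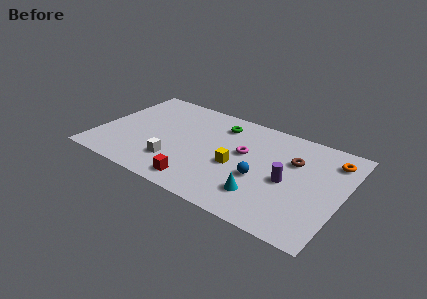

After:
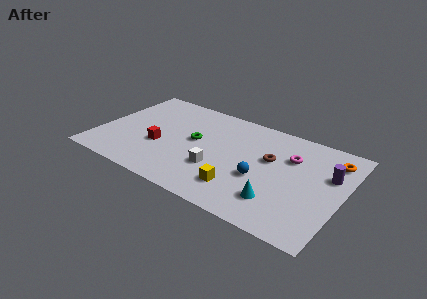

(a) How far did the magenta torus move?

2.8

The magenta torus was near (8.5, 4.9) before and (11.1, 5.8) after, so it travelled √(2.6² + 0.9²) ≈ 2.8 units.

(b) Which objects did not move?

the blue sphere and the orange torus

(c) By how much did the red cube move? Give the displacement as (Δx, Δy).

(-2.7, 2.0)

The red cube was at about (6.4, 1.2) and moved to about (3.7, 3.2).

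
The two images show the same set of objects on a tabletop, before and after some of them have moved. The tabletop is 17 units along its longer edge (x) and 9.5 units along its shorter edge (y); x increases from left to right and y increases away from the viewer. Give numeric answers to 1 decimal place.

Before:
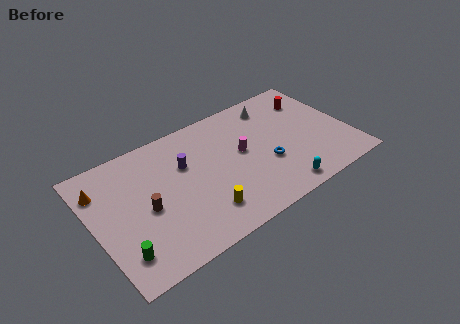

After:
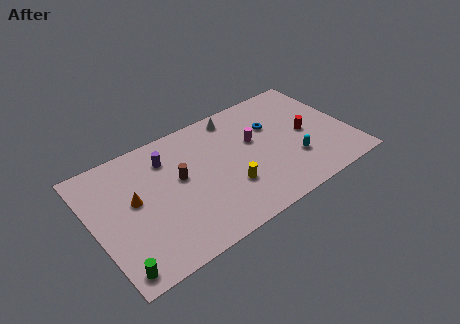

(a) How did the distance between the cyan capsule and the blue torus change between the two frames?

+1.1

Before: roughly 2.4 units apart; after: 3.5. That's 1.1 units further apart.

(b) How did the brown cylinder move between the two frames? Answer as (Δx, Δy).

(2.4, 1.1)

From the two frames, the brown cylinder sits at roughly (3.3, 4.3) before and (5.7, 5.4) after.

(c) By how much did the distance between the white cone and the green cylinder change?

-1.1

They were about 12.7 units apart before and 11.6 after — 1.1 units closer together.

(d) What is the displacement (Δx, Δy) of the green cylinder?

(-0.4, -0.9)

The green cylinder was at about (1.3, 2.0) and moved to about (0.9, 1.1).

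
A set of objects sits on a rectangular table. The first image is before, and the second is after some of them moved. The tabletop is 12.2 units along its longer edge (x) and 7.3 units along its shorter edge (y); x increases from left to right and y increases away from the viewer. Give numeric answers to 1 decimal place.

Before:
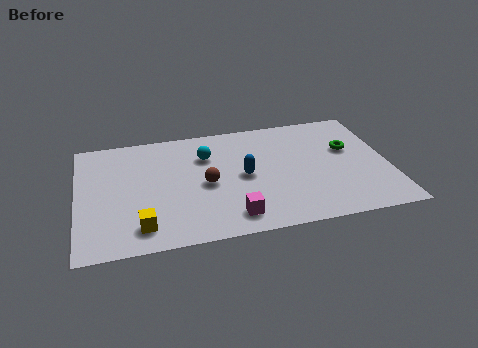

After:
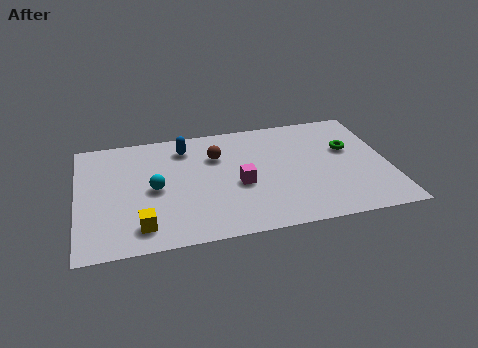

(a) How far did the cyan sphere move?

2.7

The cyan sphere moved from about (5.1, 5.2) to (3.0, 3.5), a distance of √(2.1² + 1.7²) ≈ 2.7.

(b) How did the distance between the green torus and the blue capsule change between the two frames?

+2.3

They were about 4.3 units apart before and 6.6 after — 2.3 units further apart.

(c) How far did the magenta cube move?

1.9

From (5.9, 1.2) to (6.3, 3.1), the magenta cube covered √(0.4² + 1.9²) ≈ 1.9 units.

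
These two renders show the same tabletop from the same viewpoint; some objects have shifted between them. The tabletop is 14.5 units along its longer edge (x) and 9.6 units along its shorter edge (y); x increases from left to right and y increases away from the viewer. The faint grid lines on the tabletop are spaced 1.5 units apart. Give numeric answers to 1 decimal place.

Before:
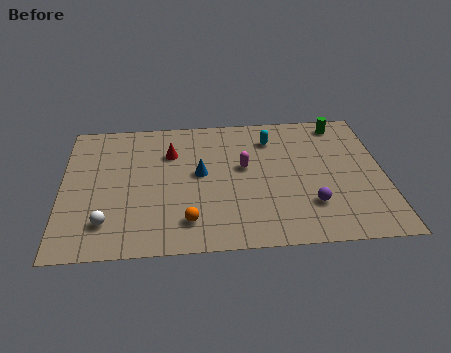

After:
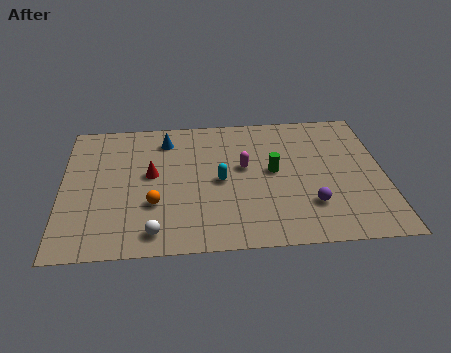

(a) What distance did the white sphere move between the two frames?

2.2

From (2.0, 2.1) to (4.1, 1.3), the white sphere covered √(2.1² + 0.8²) ≈ 2.2 units.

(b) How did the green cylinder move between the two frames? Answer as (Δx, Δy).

(-3.2, -3.3)

The green cylinder started near (12.7, 8.4) and ended near (9.5, 5.1).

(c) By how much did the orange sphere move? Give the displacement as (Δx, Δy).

(-1.5, 1.3)

From the two frames, the orange sphere sits at roughly (5.6, 1.9) before and (4.1, 3.2) after.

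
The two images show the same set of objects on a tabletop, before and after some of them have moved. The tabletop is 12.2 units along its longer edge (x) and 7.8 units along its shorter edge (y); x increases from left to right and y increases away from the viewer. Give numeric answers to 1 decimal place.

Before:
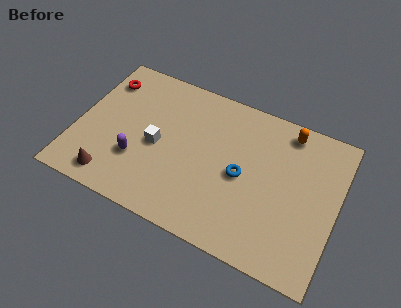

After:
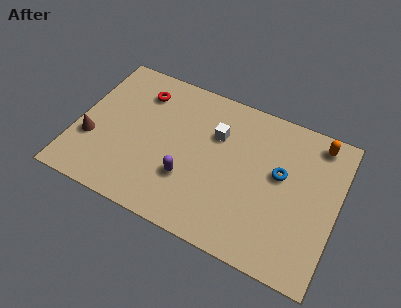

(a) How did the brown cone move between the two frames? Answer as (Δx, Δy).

(-1.2, 1.6)

The brown cone started near (2.0, 1.1) and ended near (0.8, 2.7).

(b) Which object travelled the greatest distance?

the white cube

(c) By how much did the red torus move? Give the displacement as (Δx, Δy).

(1.8, 0.0)

From the two frames, the red torus sits at roughly (0.9, 6.1) before and (2.7, 6.1) after.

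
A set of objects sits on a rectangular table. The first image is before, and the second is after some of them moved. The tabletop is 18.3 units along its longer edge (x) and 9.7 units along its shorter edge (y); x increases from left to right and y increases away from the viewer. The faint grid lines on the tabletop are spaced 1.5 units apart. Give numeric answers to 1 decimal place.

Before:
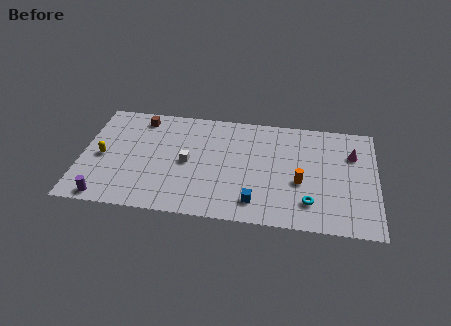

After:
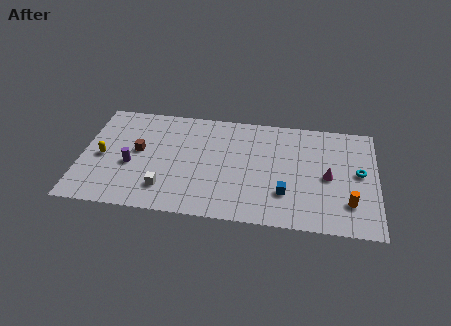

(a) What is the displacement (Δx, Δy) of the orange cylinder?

(3.0, -1.4)

The orange cylinder started near (13.6, 3.9) and ended near (16.6, 2.5).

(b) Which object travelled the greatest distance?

the cyan torus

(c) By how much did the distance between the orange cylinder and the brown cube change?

+2.4

The distance was about 11.0 in the first image and 13.4 in the second, so they moved 2.4 units further apart.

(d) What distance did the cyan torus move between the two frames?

4.2

The cyan torus was near (14.2, 2.2) before and (17.2, 5.2) after, so it travelled √(3.0² + 3.0²) ≈ 4.2 units.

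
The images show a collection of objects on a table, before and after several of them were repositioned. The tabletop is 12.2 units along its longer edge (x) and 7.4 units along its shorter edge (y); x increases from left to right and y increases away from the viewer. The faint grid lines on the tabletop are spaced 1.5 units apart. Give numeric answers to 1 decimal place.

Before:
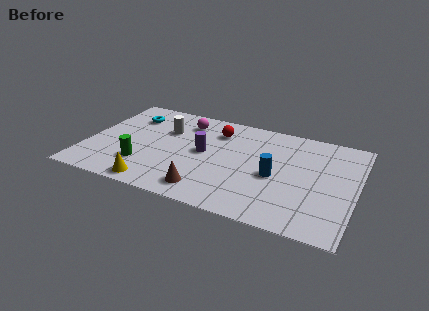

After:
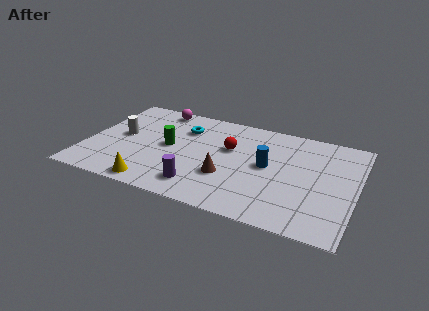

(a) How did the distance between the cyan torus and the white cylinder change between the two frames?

+1.3

They were about 1.8 units apart before and 3.1 after — 1.3 units further apart.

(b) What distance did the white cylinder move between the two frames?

2.2

The white cylinder was near (3.4, 5.0) before and (1.5, 3.9) after, so it travelled √(1.9² + 1.1²) ≈ 2.2 units.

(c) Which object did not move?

the yellow cone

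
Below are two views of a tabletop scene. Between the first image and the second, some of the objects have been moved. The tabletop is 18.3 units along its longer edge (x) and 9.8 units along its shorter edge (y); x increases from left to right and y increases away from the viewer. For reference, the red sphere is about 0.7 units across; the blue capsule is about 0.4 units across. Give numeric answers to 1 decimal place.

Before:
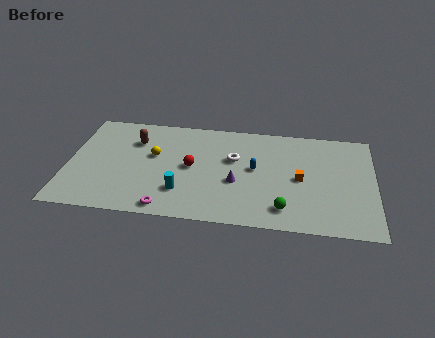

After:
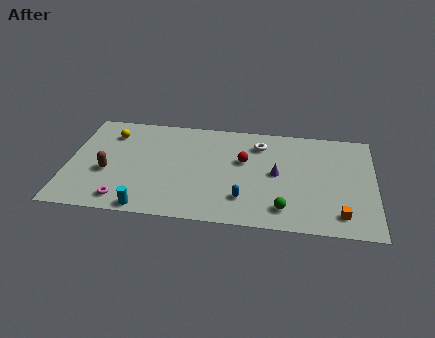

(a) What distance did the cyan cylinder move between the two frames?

2.7

From (6.9, 2.6) to (4.9, 0.8), the cyan cylinder covered √(2.0² + 1.8²) ≈ 2.7 units.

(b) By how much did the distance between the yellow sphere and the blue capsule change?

+3.6

They were about 6.1 units apart before and 9.7 after — 3.6 units further apart.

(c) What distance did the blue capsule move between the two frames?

3.0

The blue capsule was near (11.2, 5.3) before and (10.6, 2.4) after, so it travelled √(0.6² + 2.9²) ≈ 3.0 units.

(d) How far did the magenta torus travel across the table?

2.6

From (6.1, 1.0) to (3.5, 1.4), the magenta torus covered √(2.6² + 0.4²) ≈ 2.6 units.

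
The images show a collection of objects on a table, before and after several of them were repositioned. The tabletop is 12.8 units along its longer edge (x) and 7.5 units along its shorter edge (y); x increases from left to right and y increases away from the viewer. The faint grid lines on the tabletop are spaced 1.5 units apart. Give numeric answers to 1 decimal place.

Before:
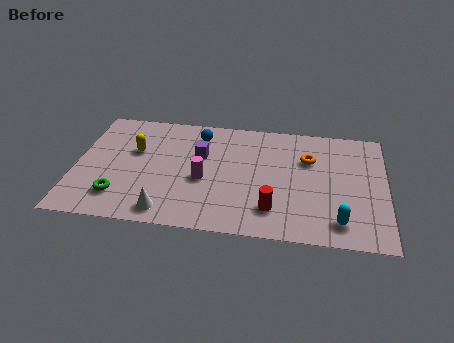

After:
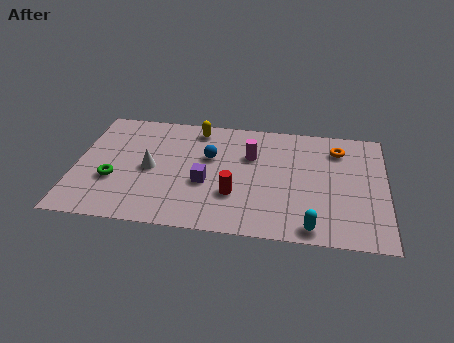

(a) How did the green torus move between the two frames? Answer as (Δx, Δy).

(-0.3, 1.0)

The green torus was at about (1.9, 1.7) and moved to about (1.6, 2.7).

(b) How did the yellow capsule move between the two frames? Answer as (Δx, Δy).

(2.5, 1.8)

The yellow capsule was at about (2.4, 4.7) and moved to about (4.9, 6.5).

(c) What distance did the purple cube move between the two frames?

1.8

The purple cube was near (5.1, 4.8) before and (5.4, 3.0) after, so it travelled √(0.3² + 1.8²) ≈ 1.8 units.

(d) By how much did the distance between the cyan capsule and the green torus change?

-0.6

Before: roughly 9.0 units apart; after: 8.4. That's 0.6 units closer together.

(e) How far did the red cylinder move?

1.7

From (8.2, 1.7) to (6.6, 2.4), the red cylinder covered √(1.6² + 0.7²) ≈ 1.7 units.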